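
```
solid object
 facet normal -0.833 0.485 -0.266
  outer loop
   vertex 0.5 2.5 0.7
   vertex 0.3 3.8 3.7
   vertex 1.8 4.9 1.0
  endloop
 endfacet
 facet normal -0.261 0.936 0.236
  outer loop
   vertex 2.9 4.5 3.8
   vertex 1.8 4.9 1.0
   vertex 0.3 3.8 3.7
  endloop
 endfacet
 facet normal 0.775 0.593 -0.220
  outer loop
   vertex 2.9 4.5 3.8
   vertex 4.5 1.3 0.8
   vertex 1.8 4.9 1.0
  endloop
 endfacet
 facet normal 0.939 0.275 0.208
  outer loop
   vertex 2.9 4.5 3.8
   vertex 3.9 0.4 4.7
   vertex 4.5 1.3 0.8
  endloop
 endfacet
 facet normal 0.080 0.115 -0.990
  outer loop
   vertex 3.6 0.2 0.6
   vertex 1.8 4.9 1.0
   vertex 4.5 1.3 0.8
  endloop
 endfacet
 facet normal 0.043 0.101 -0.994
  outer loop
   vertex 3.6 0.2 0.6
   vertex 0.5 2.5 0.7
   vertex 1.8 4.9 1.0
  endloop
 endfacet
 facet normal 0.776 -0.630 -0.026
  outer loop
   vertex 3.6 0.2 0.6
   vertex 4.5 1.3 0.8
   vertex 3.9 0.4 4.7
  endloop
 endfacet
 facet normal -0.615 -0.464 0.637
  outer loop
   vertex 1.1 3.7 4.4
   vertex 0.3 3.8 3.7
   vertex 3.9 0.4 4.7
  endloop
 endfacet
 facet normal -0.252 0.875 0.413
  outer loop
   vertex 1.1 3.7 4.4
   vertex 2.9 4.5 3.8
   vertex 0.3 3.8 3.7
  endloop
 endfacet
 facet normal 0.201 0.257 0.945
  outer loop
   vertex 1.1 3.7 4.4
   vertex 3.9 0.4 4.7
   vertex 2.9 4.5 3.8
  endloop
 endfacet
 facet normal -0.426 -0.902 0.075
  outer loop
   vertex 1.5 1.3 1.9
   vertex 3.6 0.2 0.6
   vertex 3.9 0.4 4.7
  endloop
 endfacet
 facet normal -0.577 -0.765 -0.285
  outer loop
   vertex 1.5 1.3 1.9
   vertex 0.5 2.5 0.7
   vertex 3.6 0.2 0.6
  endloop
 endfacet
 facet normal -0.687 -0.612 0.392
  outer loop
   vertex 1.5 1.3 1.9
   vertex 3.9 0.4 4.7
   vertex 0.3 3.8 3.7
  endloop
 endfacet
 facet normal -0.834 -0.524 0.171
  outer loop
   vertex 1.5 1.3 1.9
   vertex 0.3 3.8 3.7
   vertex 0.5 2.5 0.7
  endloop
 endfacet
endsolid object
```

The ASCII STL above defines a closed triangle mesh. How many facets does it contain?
14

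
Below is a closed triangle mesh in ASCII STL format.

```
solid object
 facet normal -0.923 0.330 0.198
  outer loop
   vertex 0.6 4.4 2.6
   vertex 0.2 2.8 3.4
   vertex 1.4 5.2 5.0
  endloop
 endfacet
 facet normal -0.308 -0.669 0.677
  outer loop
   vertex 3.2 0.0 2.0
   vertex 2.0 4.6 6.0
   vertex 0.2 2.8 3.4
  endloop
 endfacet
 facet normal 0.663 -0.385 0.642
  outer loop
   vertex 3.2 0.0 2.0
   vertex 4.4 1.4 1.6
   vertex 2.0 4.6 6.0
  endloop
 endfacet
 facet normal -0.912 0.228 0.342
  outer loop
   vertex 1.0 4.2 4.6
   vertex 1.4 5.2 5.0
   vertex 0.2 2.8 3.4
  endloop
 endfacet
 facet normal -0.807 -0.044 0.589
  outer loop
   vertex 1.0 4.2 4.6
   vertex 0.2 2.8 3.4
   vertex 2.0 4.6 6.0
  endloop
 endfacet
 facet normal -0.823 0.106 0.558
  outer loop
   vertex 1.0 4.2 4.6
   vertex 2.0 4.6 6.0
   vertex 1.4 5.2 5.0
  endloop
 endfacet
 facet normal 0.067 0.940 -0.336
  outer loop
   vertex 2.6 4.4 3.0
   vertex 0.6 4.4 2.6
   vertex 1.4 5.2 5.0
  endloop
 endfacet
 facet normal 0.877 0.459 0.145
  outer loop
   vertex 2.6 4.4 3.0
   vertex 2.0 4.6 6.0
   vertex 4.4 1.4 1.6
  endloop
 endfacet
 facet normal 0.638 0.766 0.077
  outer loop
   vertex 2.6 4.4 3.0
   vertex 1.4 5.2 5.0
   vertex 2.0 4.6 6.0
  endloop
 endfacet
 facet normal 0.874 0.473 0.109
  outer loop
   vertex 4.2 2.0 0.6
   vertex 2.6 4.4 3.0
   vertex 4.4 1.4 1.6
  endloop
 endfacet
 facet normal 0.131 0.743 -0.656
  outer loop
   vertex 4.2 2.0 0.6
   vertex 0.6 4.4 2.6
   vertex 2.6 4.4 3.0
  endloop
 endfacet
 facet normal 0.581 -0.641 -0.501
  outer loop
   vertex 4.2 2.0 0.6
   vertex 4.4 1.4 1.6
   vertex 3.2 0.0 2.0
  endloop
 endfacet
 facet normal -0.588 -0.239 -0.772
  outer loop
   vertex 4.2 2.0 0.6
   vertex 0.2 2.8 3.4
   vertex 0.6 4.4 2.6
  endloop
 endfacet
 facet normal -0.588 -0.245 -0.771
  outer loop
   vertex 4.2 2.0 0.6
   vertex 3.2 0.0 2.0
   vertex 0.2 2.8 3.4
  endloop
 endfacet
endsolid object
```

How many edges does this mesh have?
21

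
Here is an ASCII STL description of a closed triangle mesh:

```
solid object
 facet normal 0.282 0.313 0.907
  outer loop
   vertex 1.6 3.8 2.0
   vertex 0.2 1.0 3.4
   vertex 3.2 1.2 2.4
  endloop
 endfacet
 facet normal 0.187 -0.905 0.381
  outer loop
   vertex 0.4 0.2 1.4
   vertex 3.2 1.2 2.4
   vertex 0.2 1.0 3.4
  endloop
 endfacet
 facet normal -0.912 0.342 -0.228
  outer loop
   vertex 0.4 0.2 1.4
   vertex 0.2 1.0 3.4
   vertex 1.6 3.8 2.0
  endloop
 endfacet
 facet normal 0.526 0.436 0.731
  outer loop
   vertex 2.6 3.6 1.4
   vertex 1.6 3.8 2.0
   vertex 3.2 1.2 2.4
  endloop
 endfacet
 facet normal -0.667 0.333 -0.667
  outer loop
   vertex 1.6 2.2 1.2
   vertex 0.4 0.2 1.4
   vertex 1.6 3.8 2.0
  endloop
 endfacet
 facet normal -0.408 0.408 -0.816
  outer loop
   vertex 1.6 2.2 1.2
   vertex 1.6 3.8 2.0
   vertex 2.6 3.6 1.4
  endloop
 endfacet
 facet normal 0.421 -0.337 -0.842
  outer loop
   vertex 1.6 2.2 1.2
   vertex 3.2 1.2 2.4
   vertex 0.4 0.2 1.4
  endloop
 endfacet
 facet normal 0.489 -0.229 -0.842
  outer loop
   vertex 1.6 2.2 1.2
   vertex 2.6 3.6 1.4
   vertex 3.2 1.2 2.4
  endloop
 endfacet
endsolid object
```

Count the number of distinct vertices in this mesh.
6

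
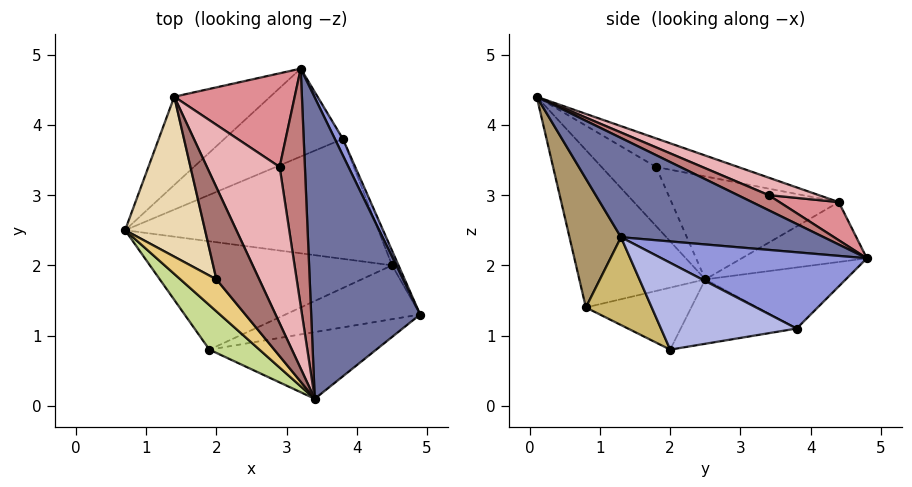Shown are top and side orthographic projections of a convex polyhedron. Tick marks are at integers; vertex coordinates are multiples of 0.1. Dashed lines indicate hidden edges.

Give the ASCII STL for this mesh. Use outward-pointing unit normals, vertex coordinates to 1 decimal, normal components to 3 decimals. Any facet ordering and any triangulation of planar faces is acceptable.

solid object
 facet normal 0.627 0.364 0.689
  outer loop
   vertex 3.4 0.1 4.4
   vertex 4.9 1.3 2.4
   vertex 3.2 4.8 2.1
  endloop
 endfacet
 facet normal -0.437 0.566 -0.699
  outer loop
   vertex 1.4 4.4 2.9
   vertex 3.2 4.8 2.1
   vertex 0.7 2.5 1.8
  endloop
 endfacet
 facet normal 0.892 0.441 0.094
  outer loop
   vertex 3.8 3.8 1.1
   vertex 3.2 4.8 2.1
   vertex 4.9 1.3 2.4
  endloop
 endfacet
 facet normal 0.926 0.372 -0.069
  outer loop
   vertex 3.8 3.8 1.1
   vertex 4.9 1.3 2.4
   vertex 4.5 2.0 0.8
  endloop
 endfacet
 facet normal -0.390 0.523 -0.757
  outer loop
   vertex 3.8 3.8 1.1
   vertex 0.7 2.5 1.8
   vertex 3.2 4.8 2.1
  endloop
 endfacet
 facet normal -0.246 0.066 -0.967
  outer loop
   vertex 3.8 3.8 1.1
   vertex 4.5 2.0 0.8
   vertex 0.7 2.5 1.8
  endloop
 endfacet
 facet normal -0.765 -0.597 0.243
  outer loop
   vertex 1.9 0.8 1.4
   vertex 3.4 0.1 4.4
   vertex 0.7 2.5 1.8
  endloop
 endfacet
 facet normal -0.248 0.053 -0.967
  outer loop
   vertex 1.9 0.8 1.4
   vertex 0.7 2.5 1.8
   vertex 4.5 2.0 0.8
  endloop
 endfacet
 facet normal 0.264 -0.902 -0.343
  outer loop
   vertex 1.9 0.8 1.4
   vertex 4.9 1.3 2.4
   vertex 3.4 0.1 4.4
  endloop
 endfacet
 facet normal 0.289 -0.848 -0.443
  outer loop
   vertex 1.9 0.8 1.4
   vertex 4.5 2.0 0.8
   vertex 4.9 1.3 2.4
  endloop
 endfacet
 facet normal -0.794 -0.369 0.483
  outer loop
   vertex 2.0 1.8 3.4
   vertex 0.7 2.5 1.8
   vertex 3.4 0.1 4.4
  endloop
 endfacet
 facet normal -0.788 -0.064 0.612
  outer loop
   vertex 2.0 1.8 3.4
   vertex 1.4 4.4 2.9
   vertex 0.7 2.5 1.8
  endloop
 endfacet
 facet normal -0.555 0.032 0.831
  outer loop
   vertex 2.0 1.8 3.4
   vertex 3.4 0.1 4.4
   vertex 1.4 4.4 2.9
  endloop
 endfacet
 facet normal 0.469 0.404 0.785
  outer loop
   vertex 2.9 3.4 3.0
   vertex 3.4 0.1 4.4
   vertex 3.2 4.8 2.1
  endloop
 endfacet
 facet normal 0.265 0.481 0.836
  outer loop
   vertex 2.9 3.4 3.0
   vertex 3.2 4.8 2.1
   vertex 1.4 4.4 2.9
  endloop
 endfacet
 facet normal 0.213 0.409 0.887
  outer loop
   vertex 2.9 3.4 3.0
   vertex 1.4 4.4 2.9
   vertex 3.4 0.1 4.4
  endloop
 endfacet
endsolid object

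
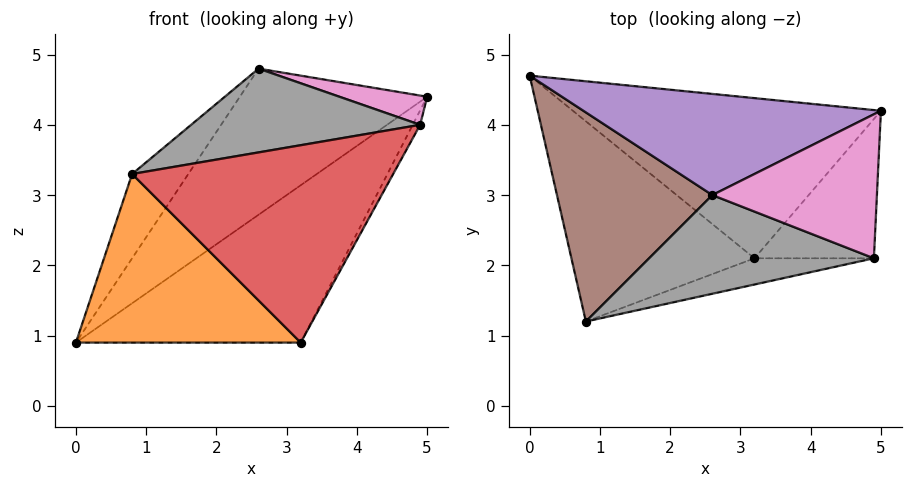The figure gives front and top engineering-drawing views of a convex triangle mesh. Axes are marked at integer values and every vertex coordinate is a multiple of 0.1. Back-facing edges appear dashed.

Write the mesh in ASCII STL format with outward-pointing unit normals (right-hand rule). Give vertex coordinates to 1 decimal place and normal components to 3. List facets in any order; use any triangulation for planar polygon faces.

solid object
 facet normal 0.495 0.609 -0.620
  outer loop
   vertex 3.2 2.1 0.9
   vertex 0.0 4.7 0.9
   vertex 5.0 4.2 4.4
  endloop
 endfacet
 facet normal -0.464 -0.571 -0.678
  outer loop
   vertex 3.2 2.1 0.9
   vertex 0.8 1.2 3.3
   vertex 0.0 4.7 0.9
  endloop
 endfacet
 facet normal 0.876 0.050 -0.480
  outer loop
   vertex 4.9 2.1 4.0
   vertex 3.2 2.1 0.9
   vertex 5.0 4.2 4.4
  endloop
 endfacet
 facet normal 0.233 -0.964 -0.128
  outer loop
   vertex 4.9 2.1 4.0
   vertex 0.8 1.2 3.3
   vertex 3.2 2.1 0.9
  endloop
 endfacet
 facet normal -0.302 0.784 0.543
  outer loop
   vertex 2.6 3.0 4.8
   vertex 5.0 4.2 4.4
   vertex 0.0 4.7 0.9
  endloop
 endfacet
 facet normal -0.754 0.246 0.610
  outer loop
   vertex 2.6 3.0 4.8
   vertex 0.0 4.7 0.9
   vertex 0.8 1.2 3.3
  endloop
 endfacet
 facet normal 0.254 -0.193 0.948
  outer loop
   vertex 2.6 3.0 4.8
   vertex 4.9 2.1 4.0
   vertex 5.0 4.2 4.4
  endloop
 endfacet
 facet normal 0.012 -0.647 0.762
  outer loop
   vertex 2.6 3.0 4.8
   vertex 0.8 1.2 3.3
   vertex 4.9 2.1 4.0
  endloop
 endfacet
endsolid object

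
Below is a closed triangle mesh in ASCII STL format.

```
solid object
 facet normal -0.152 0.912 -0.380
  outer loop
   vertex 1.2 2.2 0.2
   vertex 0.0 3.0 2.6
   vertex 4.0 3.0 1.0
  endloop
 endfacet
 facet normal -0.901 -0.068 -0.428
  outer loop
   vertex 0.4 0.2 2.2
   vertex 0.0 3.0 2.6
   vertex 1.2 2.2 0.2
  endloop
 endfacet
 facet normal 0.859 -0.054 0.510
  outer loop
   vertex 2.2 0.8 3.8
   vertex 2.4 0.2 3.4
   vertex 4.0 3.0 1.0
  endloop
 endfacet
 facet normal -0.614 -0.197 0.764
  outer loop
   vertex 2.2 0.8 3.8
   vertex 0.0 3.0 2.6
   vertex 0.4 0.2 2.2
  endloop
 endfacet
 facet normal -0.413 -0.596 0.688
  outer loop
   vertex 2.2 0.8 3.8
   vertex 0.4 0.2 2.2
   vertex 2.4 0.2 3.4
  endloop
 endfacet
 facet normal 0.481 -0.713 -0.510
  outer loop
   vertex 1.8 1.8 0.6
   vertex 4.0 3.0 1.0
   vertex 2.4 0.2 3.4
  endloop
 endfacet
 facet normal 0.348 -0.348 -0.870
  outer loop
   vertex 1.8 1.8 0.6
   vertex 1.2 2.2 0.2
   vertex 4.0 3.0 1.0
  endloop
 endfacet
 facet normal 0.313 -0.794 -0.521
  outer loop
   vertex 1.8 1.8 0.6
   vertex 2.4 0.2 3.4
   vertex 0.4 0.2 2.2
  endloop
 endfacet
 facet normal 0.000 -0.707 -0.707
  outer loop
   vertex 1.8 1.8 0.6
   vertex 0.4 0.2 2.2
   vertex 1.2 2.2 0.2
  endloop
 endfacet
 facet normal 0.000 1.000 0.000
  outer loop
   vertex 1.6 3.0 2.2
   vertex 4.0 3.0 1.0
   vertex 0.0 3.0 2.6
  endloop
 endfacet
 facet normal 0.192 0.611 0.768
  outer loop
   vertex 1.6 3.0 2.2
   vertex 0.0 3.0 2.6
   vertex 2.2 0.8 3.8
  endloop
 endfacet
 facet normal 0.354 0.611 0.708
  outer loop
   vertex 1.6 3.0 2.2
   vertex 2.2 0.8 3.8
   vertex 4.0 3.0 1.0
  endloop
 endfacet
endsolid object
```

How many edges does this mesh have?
18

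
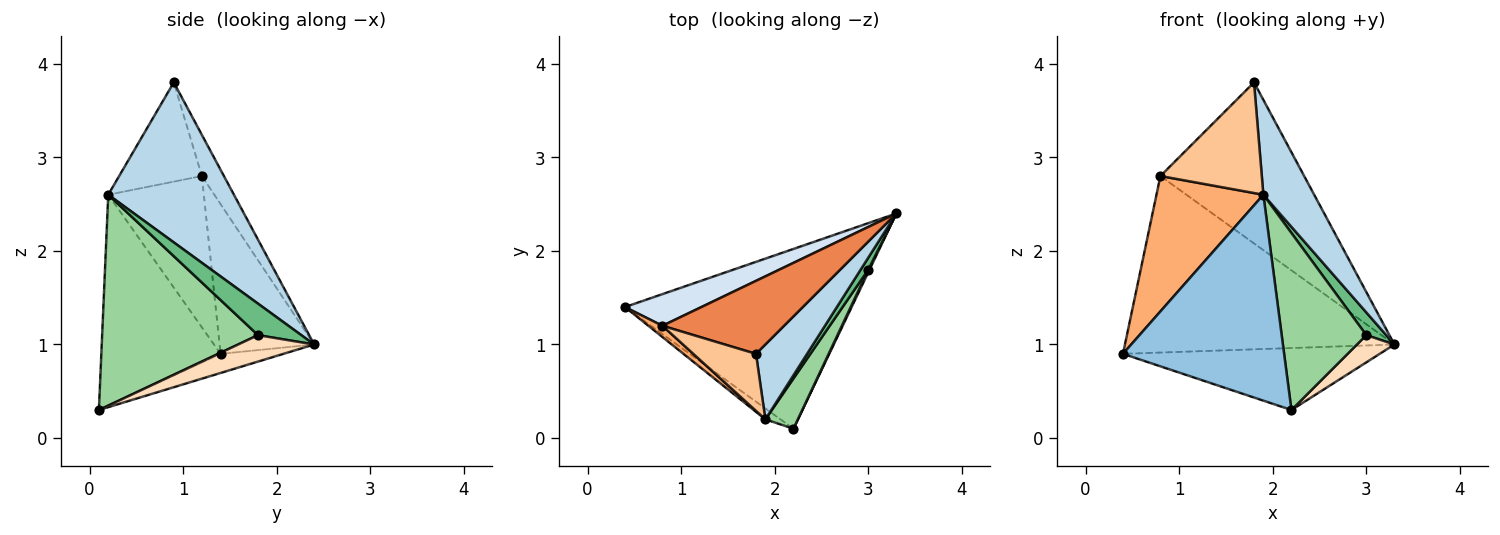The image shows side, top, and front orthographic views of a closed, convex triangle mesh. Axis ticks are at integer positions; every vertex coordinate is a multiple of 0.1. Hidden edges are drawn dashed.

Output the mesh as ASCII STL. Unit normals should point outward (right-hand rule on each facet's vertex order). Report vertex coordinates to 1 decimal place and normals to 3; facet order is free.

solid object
 facet normal -0.080 0.325 -0.942
  outer loop
   vertex 2.2 0.1 0.3
   vertex 0.4 1.4 0.9
   vertex 3.3 2.4 1.0
  endloop
 endfacet
 facet normal -0.594 -0.803 -0.043
  outer loop
   vertex 1.9 0.2 2.6
   vertex 0.4 1.4 0.9
   vertex 2.2 0.1 0.3
  endloop
 endfacet
 facet normal 0.889 -0.359 0.284
  outer loop
   vertex 1.9 0.2 2.6
   vertex 3.3 2.4 1.0
   vertex 1.8 0.9 3.8
  endloop
 endfacet
 facet normal -0.327 0.930 0.167
  outer loop
   vertex 0.8 1.2 2.8
   vertex 3.3 2.4 1.0
   vertex 0.4 1.4 0.9
  endloop
 endfacet
 facet normal -0.138 0.902 0.409
  outer loop
   vertex 0.8 1.2 2.8
   vertex 1.8 0.9 3.8
   vertex 3.3 2.4 1.0
  endloop
 endfacet
 facet normal -0.665 -0.744 0.062
  outer loop
   vertex 0.8 1.2 2.8
   vertex 0.4 1.4 0.9
   vertex 1.9 0.2 2.6
  endloop
 endfacet
 facet normal -0.587 -0.720 0.371
  outer loop
   vertex 0.8 1.2 2.8
   vertex 1.9 0.2 2.6
   vertex 1.8 0.9 3.8
  endloop
 endfacet
 facet normal 0.896 -0.441 0.041
  outer loop
   vertex 3.0 1.8 1.1
   vertex 2.2 0.1 0.3
   vertex 3.3 2.4 1.0
  endloop
 endfacet
 facet normal 0.887 -0.408 0.216
  outer loop
   vertex 3.0 1.8 1.1
   vertex 3.3 2.4 1.0
   vertex 1.9 0.2 2.6
  endloop
 endfacet
 facet normal 0.871 -0.473 0.134
  outer loop
   vertex 3.0 1.8 1.1
   vertex 1.9 0.2 2.6
   vertex 2.2 0.1 0.3
  endloop
 endfacet
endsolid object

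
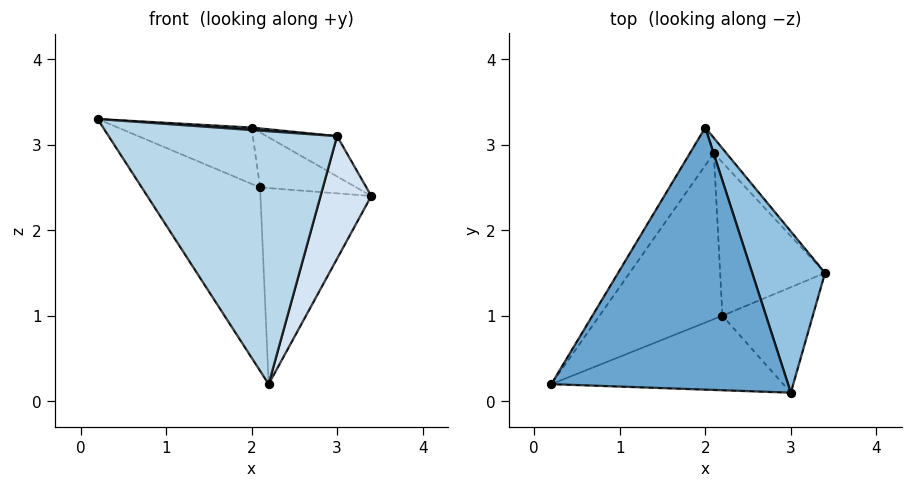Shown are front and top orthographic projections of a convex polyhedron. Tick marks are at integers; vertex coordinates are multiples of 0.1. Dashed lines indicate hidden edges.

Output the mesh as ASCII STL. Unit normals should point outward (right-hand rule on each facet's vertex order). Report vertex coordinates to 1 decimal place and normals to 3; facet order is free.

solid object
 facet normal 0.071 -0.009 0.997
  outer loop
   vertex 3.0 0.1 3.1
   vertex 2.0 3.2 3.2
   vertex 0.2 0.2 3.3
  endloop
 endfacet
 facet normal 0.647 0.185 0.740
  outer loop
   vertex 3.0 0.1 3.1
   vertex 3.4 1.5 2.4
   vertex 2.0 3.2 3.2
  endloop
 endfacet
 facet normal -0.054 -0.958 -0.282
  outer loop
   vertex 3.0 0.1 3.1
   vertex 0.2 0.2 3.3
   vertex 2.2 1.0 0.2
  endloop
 endfacet
 facet normal 0.834 -0.418 -0.360
  outer loop
   vertex 3.0 0.1 3.1
   vertex 2.2 1.0 0.2
   vertex 3.4 1.5 2.4
  endloop
 endfacet
 facet normal -0.817 0.479 -0.322
  outer loop
   vertex 2.1 2.9 2.5
   vertex 0.2 0.2 3.3
   vertex 2.0 3.2 3.2
  endloop
 endfacet
 facet normal -0.801 0.444 -0.402
  outer loop
   vertex 2.1 2.9 2.5
   vertex 2.2 1.0 0.2
   vertex 0.2 0.2 3.3
  endloop
 endfacet
 facet normal 0.713 0.676 -0.188
  outer loop
   vertex 2.1 2.9 2.5
   vertex 2.0 3.2 3.2
   vertex 3.4 1.5 2.4
  endloop
 endfacet
 facet normal 0.625 0.615 -0.481
  outer loop
   vertex 2.1 2.9 2.5
   vertex 3.4 1.5 2.4
   vertex 2.2 1.0 0.2
  endloop
 endfacet
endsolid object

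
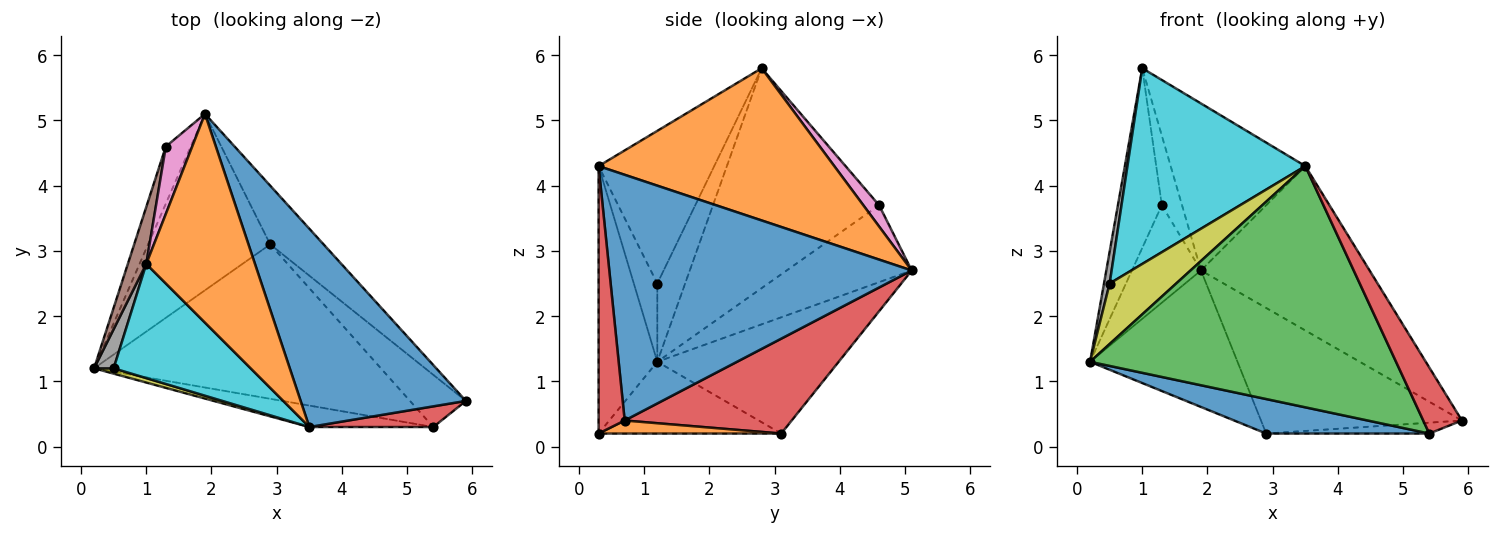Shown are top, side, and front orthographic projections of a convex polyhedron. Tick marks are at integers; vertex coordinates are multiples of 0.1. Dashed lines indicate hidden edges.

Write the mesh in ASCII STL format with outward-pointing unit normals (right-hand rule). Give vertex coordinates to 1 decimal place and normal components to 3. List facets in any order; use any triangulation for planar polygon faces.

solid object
 facet normal 0.753 0.420 0.507
  outer loop
   vertex 3.5 0.3 4.3
   vertex 5.9 0.7 0.4
   vertex 1.9 5.1 2.7
  endloop
 endfacet
 facet normal 0.738 0.422 0.527
  outer loop
   vertex 3.5 0.3 4.3
   vertex 1.9 5.1 2.7
   vertex 1.0 2.8 5.8
  endloop
 endfacet
 facet normal -0.601 0.489 -0.632
  outer loop
   vertex 2.9 3.1 0.2
   vertex 0.2 1.2 1.3
   vertex 1.9 5.1 2.7
  endloop
 endfacet
 facet normal 0.602 0.724 -0.338
  outer loop
   vertex 2.9 3.1 0.2
   vertex 1.9 5.1 2.7
   vertex 5.9 0.7 0.4
  endloop
 endfacet
 facet normal -0.842 0.465 -0.273
  outer loop
   vertex 1.3 4.6 3.7
   vertex 1.9 5.1 2.7
   vertex 0.2 1.2 1.3
  endloop
 endfacet
 facet normal -0.964 0.255 0.081
  outer loop
   vertex 1.3 4.6 3.7
   vertex 0.2 1.2 1.3
   vertex 1.0 2.8 5.8
  endloop
 endfacet
 facet normal 0.489 0.626 0.607
  outer loop
   vertex 1.3 4.6 3.7
   vertex 1.0 2.8 5.8
   vertex 1.9 5.1 2.7
  endloop
 endfacet
 facet normal -0.952 -0.193 0.238
  outer loop
   vertex 0.5 1.2 2.5
   vertex 1.0 2.8 5.8
   vertex 0.2 1.2 1.3
  endloop
 endfacet
 facet normal -0.332 -0.940 0.083
  outer loop
   vertex 0.5 1.2 2.5
   vertex 0.2 1.2 1.3
   vertex 3.5 0.3 4.3
  endloop
 endfacet
 facet normal -0.490 -0.753 0.439
  outer loop
   vertex 0.5 1.2 2.5
   vertex 3.5 0.3 4.3
   vertex 1.0 2.8 5.8
  endloop
 endfacet
 facet normal -0.237 -0.212 -0.948
  outer loop
   vertex 5.4 0.3 0.2
   vertex 0.2 1.2 1.3
   vertex 2.9 3.1 0.2
  endloop
 endfacet
 facet normal 0.223 0.199 -0.954
  outer loop
   vertex 5.4 0.3 0.2
   vertex 2.9 3.1 0.2
   vertex 5.9 0.7 0.4
  endloop
 endfacet
 facet normal -0.188 -0.978 -0.087
  outer loop
   vertex 5.4 0.3 0.2
   vertex 3.5 0.3 4.3
   vertex 0.2 1.2 1.3
  endloop
 endfacet
 facet normal 0.542 -0.802 0.251
  outer loop
   vertex 5.4 0.3 0.2
   vertex 5.9 0.7 0.4
   vertex 3.5 0.3 4.3
  endloop
 endfacet
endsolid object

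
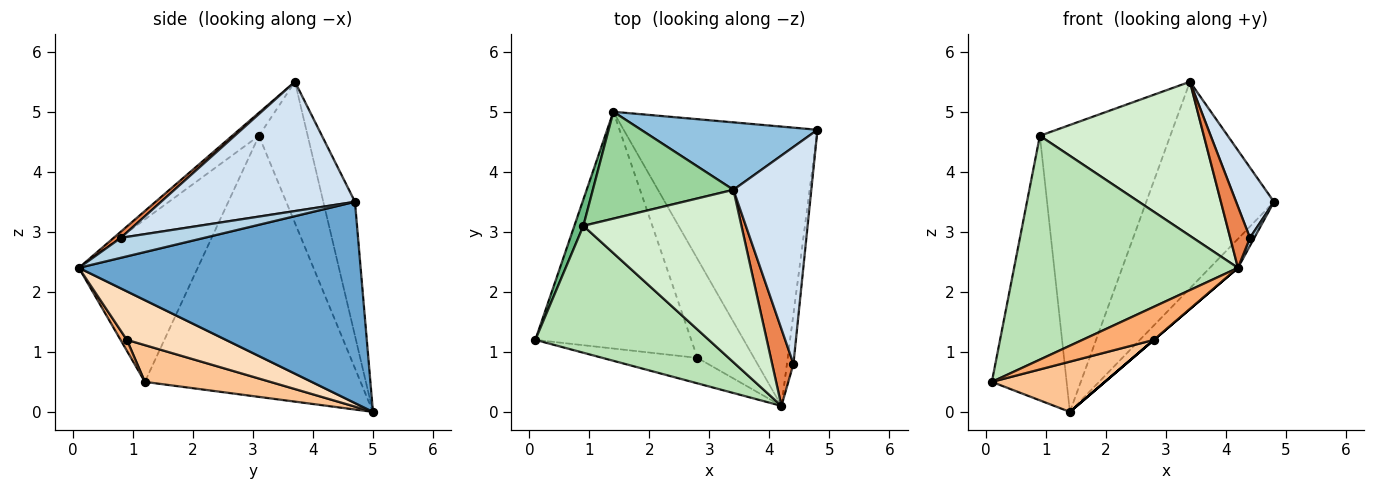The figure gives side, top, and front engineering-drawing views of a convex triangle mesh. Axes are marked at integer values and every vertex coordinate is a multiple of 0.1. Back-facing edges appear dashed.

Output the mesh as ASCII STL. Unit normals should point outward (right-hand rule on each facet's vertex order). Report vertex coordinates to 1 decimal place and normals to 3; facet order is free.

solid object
 facet normal 0.718 0.072 -0.692
  outer loop
   vertex 1.4 5.0 0.0
   vertex 4.8 4.7 3.5
   vertex 4.2 0.1 2.4
  endloop
 endfacet
 facet normal -0.229 0.925 0.302
  outer loop
   vertex 1.4 5.0 0.0
   vertex 3.4 3.7 5.5
   vertex 4.8 4.7 3.5
  endloop
 endfacet
 facet normal 0.949 -0.050 -0.310
  outer loop
   vertex 4.4 0.8 2.9
   vertex 4.2 0.1 2.4
   vertex 4.8 4.7 3.5
  endloop
 endfacet
 facet normal 0.845 -0.165 0.509
  outer loop
   vertex 4.4 0.8 2.9
   vertex 4.8 4.7 3.5
   vertex 3.4 3.7 5.5
  endloop
 endfacet
 facet normal 0.220 -0.608 0.763
  outer loop
   vertex 4.4 0.8 2.9
   vertex 3.4 3.7 5.5
   vertex 4.2 0.1 2.4
  endloop
 endfacet
 facet normal 0.070 -0.790 -0.609
  outer loop
   vertex 2.8 0.9 1.2
   vertex 4.2 0.1 2.4
   vertex 0.1 1.2 0.5
  endloop
 endfacet
 facet normal 0.225 -0.202 -0.953
  outer loop
   vertex 2.8 0.9 1.2
   vertex 0.1 1.2 0.5
   vertex 1.4 5.0 0.0
  endloop
 endfacet
 facet normal 0.651 0.000 -0.759
  outer loop
   vertex 2.8 0.9 1.2
   vertex 1.4 5.0 0.0
   vertex 4.2 0.1 2.4
  endloop
 endfacet
 facet normal -0.944 0.327 0.033
  outer loop
   vertex 0.9 3.1 4.6
   vertex 1.4 5.0 0.0
   vertex 0.1 1.2 0.5
  endloop
 endfacet
 facet normal -0.331 0.884 0.329
  outer loop
   vertex 0.9 3.1 4.6
   vertex 3.4 3.7 5.5
   vertex 1.4 5.0 0.0
  endloop
 endfacet
 facet normal -0.419 -0.790 0.448
  outer loop
   vertex 0.9 3.1 4.6
   vertex 0.1 1.2 0.5
   vertex 4.2 0.1 2.4
  endloop
 endfacet
 facet normal -0.108 -0.662 0.741
  outer loop
   vertex 0.9 3.1 4.6
   vertex 4.2 0.1 2.4
   vertex 3.4 3.7 5.5
  endloop
 endfacet
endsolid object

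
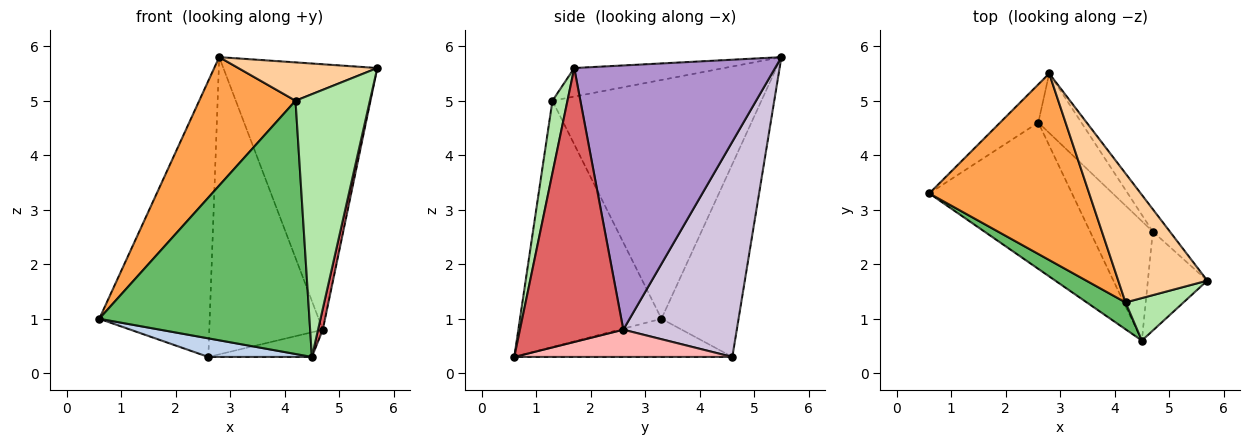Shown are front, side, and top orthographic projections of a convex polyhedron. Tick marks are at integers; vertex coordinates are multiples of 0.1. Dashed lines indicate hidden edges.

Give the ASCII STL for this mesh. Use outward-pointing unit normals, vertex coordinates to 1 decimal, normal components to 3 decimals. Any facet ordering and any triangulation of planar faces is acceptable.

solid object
 facet normal -0.569 0.815 -0.113
  outer loop
   vertex 2.6 4.6 0.3
   vertex 0.6 3.3 1.0
   vertex 2.8 5.5 5.8
  endloop
 endfacet
 facet normal -0.256 -0.122 -0.959
  outer loop
   vertex 4.5 0.6 0.3
   vertex 0.6 3.3 1.0
   vertex 2.6 4.6 0.3
  endloop
 endfacet
 facet normal -0.776 -0.358 0.520
  outer loop
   vertex 4.2 1.3 5.0
   vertex 2.8 5.5 5.8
   vertex 0.6 3.3 1.0
  endloop
 endfacet
 facet normal -0.294 -0.272 0.916
  outer loop
   vertex 4.2 1.3 5.0
   vertex 5.7 1.7 5.6
   vertex 2.8 5.5 5.8
  endloop
 endfacet
 facet normal -0.556 -0.826 0.088
  outer loop
   vertex 4.2 1.3 5.0
   vertex 0.6 3.3 1.0
   vertex 4.5 0.6 0.3
  endloop
 endfacet
 facet normal 0.195 -0.968 0.157
  outer loop
   vertex 4.2 1.3 5.0
   vertex 4.5 0.6 0.3
   vertex 5.7 1.7 5.6
  endloop
 endfacet
 facet normal 0.976 -0.045 -0.212
  outer loop
   vertex 4.7 2.6 0.8
   vertex 5.7 1.7 5.6
   vertex 4.5 0.6 0.3
  endloop
 endfacet
 facet normal 0.392 0.186 -0.901
  outer loop
   vertex 4.7 2.6 0.8
   vertex 4.5 0.6 0.3
   vertex 2.6 4.6 0.3
  endloop
 endfacet
 facet normal 0.793 0.608 -0.051
  outer loop
   vertex 4.7 2.6 0.8
   vertex 2.8 5.5 5.8
   vertex 5.7 1.7 5.6
  endloop
 endfacet
 facet normal 0.700 0.700 -0.140
  outer loop
   vertex 4.7 2.6 0.8
   vertex 2.6 4.6 0.3
   vertex 2.8 5.5 5.8
  endloop
 endfacet
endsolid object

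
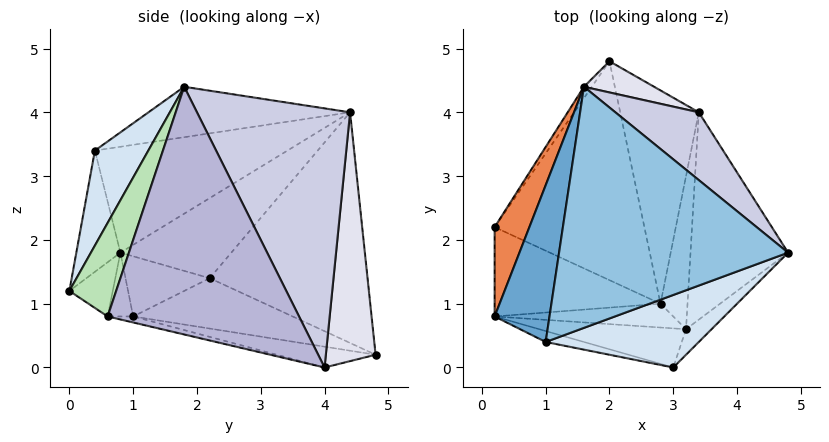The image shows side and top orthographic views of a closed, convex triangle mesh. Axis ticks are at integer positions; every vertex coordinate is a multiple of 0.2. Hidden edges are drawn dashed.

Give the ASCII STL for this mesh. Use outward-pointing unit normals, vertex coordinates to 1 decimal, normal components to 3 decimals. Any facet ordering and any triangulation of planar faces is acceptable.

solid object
 facet normal -0.886 0.064 0.459
  outer loop
   vertex 1.0 0.4 3.4
   vertex 1.6 4.4 4.0
   vertex 0.2 0.8 1.8
  endloop
 endfacet
 facet normal -0.214 -0.114 0.970
  outer loop
   vertex 1.0 0.4 3.4
   vertex 4.8 1.8 4.4
   vertex 1.6 4.4 4.0
  endloop
 endfacet
 facet normal -0.292 -0.952 -0.092
  outer loop
   vertex 1.0 0.4 3.4
   vertex 0.2 0.8 1.8
   vertex 3.0 0.0 1.2
  endloop
 endfacet
 facet normal 0.232 -0.898 0.374
  outer loop
   vertex 1.0 0.4 3.4
   vertex 3.0 0.0 1.2
   vertex 4.8 1.8 4.4
  endloop
 endfacet
 facet normal -0.912 0.113 0.395
  outer loop
   vertex 0.2 2.2 1.4
   vertex 0.2 0.8 1.8
   vertex 1.6 4.4 4.0
  endloop
 endfacet
 facet normal -0.828 0.560 -0.028
  outer loop
   vertex 0.2 2.2 1.4
   vertex 1.6 4.4 4.0
   vertex 2.0 4.8 0.2
  endloop
 endfacet
 facet normal -0.329 -0.259 -0.908
  outer loop
   vertex 0.2 2.2 1.4
   vertex 2.8 1.0 0.8
   vertex 0.2 0.8 1.8
  endloop
 endfacet
 facet normal -0.312 -0.212 -0.926
  outer loop
   vertex 0.2 2.2 1.4
   vertex 2.0 4.8 0.2
   vertex 2.8 1.0 0.8
  endloop
 endfacet
 facet normal -0.309 -0.454 -0.836
  outer loop
   vertex 3.2 0.6 0.8
   vertex 3.0 0.0 1.2
   vertex 0.2 0.8 1.8
  endloop
 endfacet
 facet normal -0.319 -0.319 -0.893
  outer loop
   vertex 3.2 0.6 0.8
   vertex 0.2 0.8 1.8
   vertex 2.8 1.0 0.8
  endloop
 endfacet
 facet normal 0.864 -0.445 -0.236
  outer loop
   vertex 3.2 0.6 0.8
   vertex 4.8 1.8 4.4
   vertex 3.0 0.0 1.2
  endloop
 endfacet
 facet normal -0.251 -0.202 -0.947
  outer loop
   vertex 3.4 4.0 0.0
   vertex 2.8 1.0 0.8
   vertex 2.0 4.8 0.2
  endloop
 endfacet
 facet normal -0.212 -0.212 -0.954
  outer loop
   vertex 3.4 4.0 0.0
   vertex 3.2 0.6 0.8
   vertex 2.8 1.0 0.8
  endloop
 endfacet
 facet normal 0.921 -0.140 -0.363
  outer loop
   vertex 3.4 4.0 0.0
   vertex 4.8 1.8 4.4
   vertex 3.2 0.6 0.8
  endloop
 endfacet
 facet normal 0.604 0.773 0.194
  outer loop
   vertex 3.4 4.0 0.0
   vertex 1.6 4.4 4.0
   vertex 4.8 1.8 4.4
  endloop
 endfacet
 facet normal 0.506 0.850 0.143
  outer loop
   vertex 3.4 4.0 0.0
   vertex 2.0 4.8 0.2
   vertex 1.6 4.4 4.0
  endloop
 endfacet
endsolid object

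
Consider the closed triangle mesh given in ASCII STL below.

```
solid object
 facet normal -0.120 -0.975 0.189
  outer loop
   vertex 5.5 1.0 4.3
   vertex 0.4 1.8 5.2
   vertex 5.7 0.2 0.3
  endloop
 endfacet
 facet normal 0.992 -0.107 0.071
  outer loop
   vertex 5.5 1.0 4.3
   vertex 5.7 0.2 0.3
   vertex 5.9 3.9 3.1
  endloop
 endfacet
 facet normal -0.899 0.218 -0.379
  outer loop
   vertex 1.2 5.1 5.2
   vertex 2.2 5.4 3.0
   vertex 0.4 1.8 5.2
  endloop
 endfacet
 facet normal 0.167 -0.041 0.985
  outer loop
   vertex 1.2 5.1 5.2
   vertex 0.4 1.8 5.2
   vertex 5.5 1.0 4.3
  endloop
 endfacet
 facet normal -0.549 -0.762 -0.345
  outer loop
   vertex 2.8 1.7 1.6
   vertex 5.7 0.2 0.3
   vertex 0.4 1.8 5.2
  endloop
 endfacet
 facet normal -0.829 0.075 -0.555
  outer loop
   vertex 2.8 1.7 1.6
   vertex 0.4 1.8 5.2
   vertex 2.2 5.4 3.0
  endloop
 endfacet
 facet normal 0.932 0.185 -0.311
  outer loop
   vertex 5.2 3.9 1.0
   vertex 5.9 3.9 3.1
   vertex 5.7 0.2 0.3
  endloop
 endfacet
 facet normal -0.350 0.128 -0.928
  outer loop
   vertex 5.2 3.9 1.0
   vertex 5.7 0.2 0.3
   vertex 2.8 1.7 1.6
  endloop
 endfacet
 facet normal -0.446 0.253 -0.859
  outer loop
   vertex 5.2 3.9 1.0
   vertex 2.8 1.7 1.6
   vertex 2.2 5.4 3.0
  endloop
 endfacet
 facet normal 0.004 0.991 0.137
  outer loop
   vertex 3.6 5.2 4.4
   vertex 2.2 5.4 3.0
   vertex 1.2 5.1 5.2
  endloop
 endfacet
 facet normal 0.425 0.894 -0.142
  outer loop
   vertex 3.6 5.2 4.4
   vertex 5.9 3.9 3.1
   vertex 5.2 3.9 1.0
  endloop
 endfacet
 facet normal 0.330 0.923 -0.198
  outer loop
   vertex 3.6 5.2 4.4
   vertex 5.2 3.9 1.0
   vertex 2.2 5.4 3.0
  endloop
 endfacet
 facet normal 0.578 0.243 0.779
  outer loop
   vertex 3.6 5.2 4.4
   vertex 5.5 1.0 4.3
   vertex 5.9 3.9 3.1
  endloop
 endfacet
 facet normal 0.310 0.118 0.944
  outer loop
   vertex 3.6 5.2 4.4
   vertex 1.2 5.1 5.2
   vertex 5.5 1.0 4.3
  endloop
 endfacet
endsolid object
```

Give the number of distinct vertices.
9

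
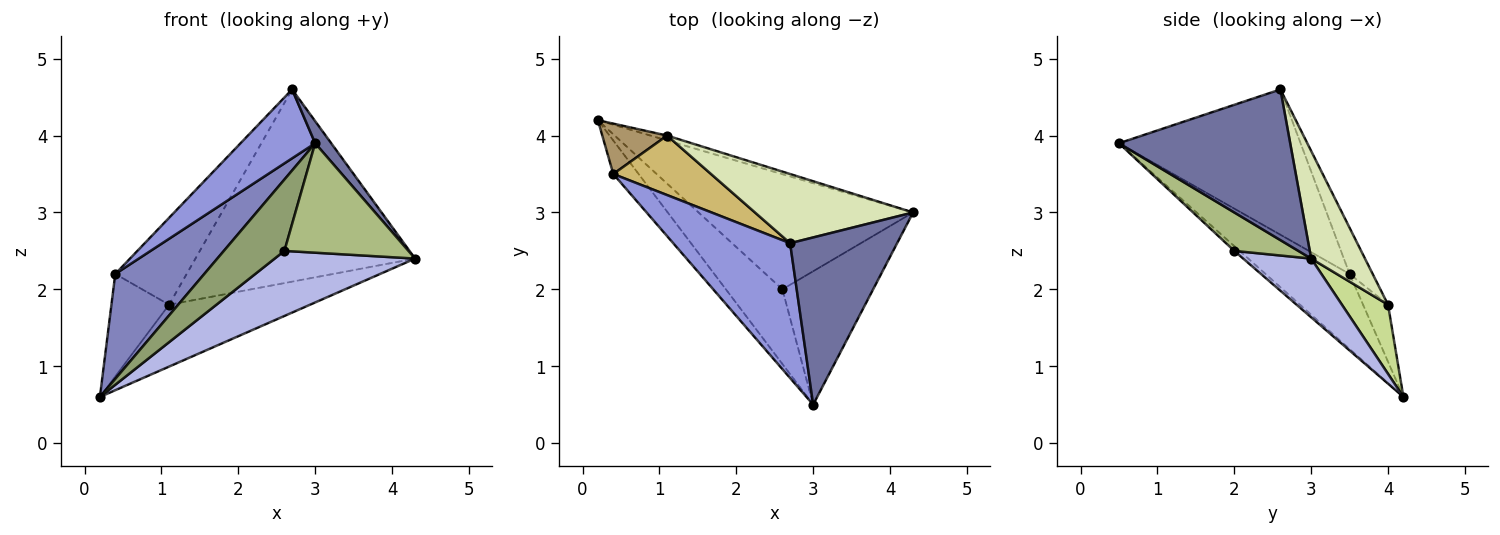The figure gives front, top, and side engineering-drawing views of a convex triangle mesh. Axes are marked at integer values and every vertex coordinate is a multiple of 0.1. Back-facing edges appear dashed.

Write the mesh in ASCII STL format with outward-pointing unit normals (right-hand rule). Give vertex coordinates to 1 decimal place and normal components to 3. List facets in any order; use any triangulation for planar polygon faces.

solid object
 facet normal 0.813 -0.076 0.577
  outer loop
   vertex 2.7 2.6 4.6
   vertex 3.0 0.5 3.9
   vertex 4.3 3.0 2.4
  endloop
 endfacet
 facet normal -0.669 -0.708 -0.226
  outer loop
   vertex 0.4 3.5 2.2
   vertex 0.2 4.2 0.6
   vertex 3.0 0.5 3.9
  endloop
 endfacet
 facet normal -0.742 -0.305 0.597
  outer loop
   vertex 0.4 3.5 2.2
   vertex 3.0 0.5 3.9
   vertex 2.7 2.6 4.6
  endloop
 endfacet
 facet normal 0.232 -0.479 -0.847
  outer loop
   vertex 2.6 2.0 2.5
   vertex 0.2 4.2 0.6
   vertex 4.3 3.0 2.4
  endloop
 endfacet
 facet normal -0.061 -0.690 -0.722
  outer loop
   vertex 2.6 2.0 2.5
   vertex 3.0 0.5 3.9
   vertex 0.2 4.2 0.6
  endloop
 endfacet
 facet normal 0.311 -0.603 -0.735
  outer loop
   vertex 2.6 2.0 2.5
   vertex 4.3 3.0 2.4
   vertex 3.0 0.5 3.9
  endloop
 endfacet
 facet normal 0.310 0.948 -0.075
  outer loop
   vertex 1.1 4.0 1.8
   vertex 4.3 3.0 2.4
   vertex 0.2 4.2 0.6
  endloop
 endfacet
 facet normal 0.225 0.917 0.330
  outer loop
   vertex 1.1 4.0 1.8
   vertex 2.7 2.6 4.6
   vertex 4.3 3.0 2.4
  endloop
 endfacet
 facet normal -0.362 0.836 0.411
  outer loop
   vertex 1.1 4.0 1.8
   vertex 0.2 4.2 0.6
   vertex 0.4 3.5 2.2
  endloop
 endfacet
 facet normal -0.258 0.797 0.546
  outer loop
   vertex 1.1 4.0 1.8
   vertex 0.4 3.5 2.2
   vertex 2.7 2.6 4.6
  endloop
 endfacet
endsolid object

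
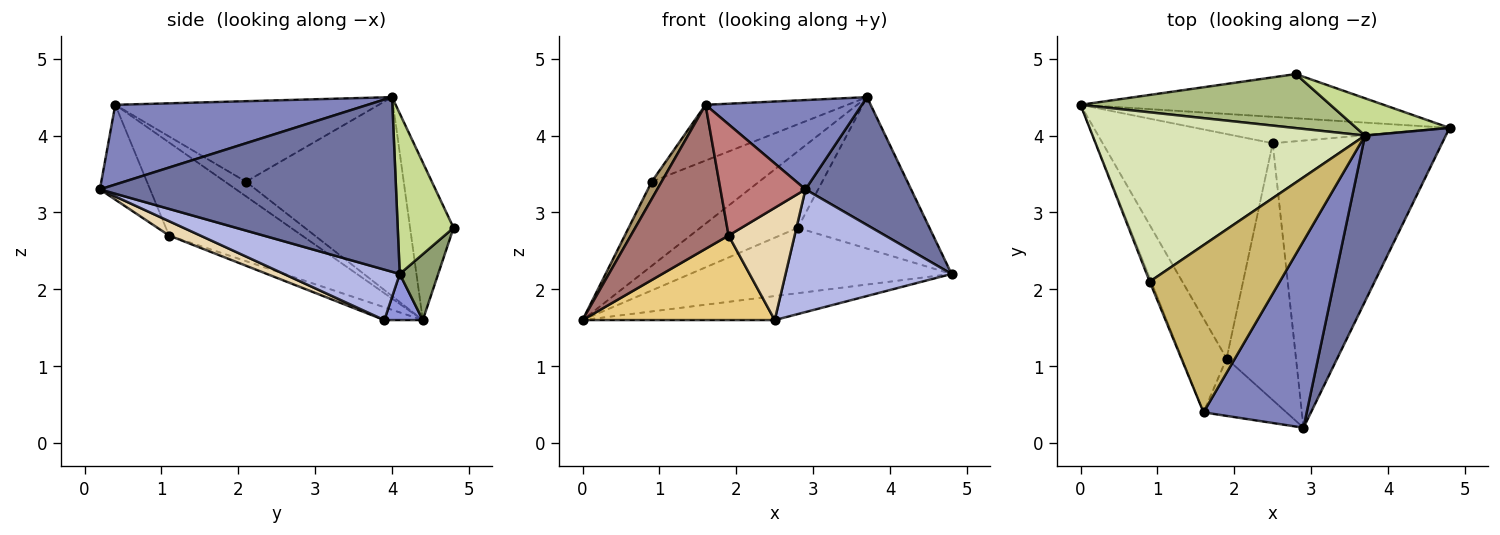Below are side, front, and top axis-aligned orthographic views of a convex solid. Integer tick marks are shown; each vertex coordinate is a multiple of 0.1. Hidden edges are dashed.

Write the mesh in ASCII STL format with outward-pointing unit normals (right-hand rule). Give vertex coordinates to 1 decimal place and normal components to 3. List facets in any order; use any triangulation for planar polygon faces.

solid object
 facet normal 0.863 -0.308 0.400
  outer loop
   vertex 3.7 4.0 4.5
   vertex 2.9 0.2 3.3
   vertex 4.8 4.1 2.2
  endloop
 endfacet
 facet normal 0.572 -0.354 0.740
  outer loop
   vertex 1.6 0.4 4.4
   vertex 2.9 0.2 3.3
   vertex 3.7 4.0 4.5
  endloop
 endfacet
 facet normal 0.133 0.667 -0.733
  outer loop
   vertex 2.5 3.9 1.6
   vertex 0.0 4.4 1.6
   vertex 4.8 4.1 2.2
  endloop
 endfacet
 facet normal 0.264 -0.379 -0.887
  outer loop
   vertex 2.5 3.9 1.6
   vertex 4.8 4.1 2.2
   vertex 2.9 0.2 3.3
  endloop
 endfacet
 facet normal 0.121 0.822 -0.556
  outer loop
   vertex 2.8 4.8 2.8
   vertex 4.8 4.1 2.2
   vertex 0.0 4.4 1.6
  endloop
 endfacet
 facet normal -0.342 0.767 0.542
  outer loop
   vertex 2.8 4.8 2.8
   vertex 0.0 4.4 1.6
   vertex 3.7 4.0 4.5
  endloop
 endfacet
 facet normal 0.381 0.898 0.221
  outer loop
   vertex 2.8 4.8 2.8
   vertex 3.7 4.0 4.5
   vertex 4.8 4.1 2.2
  endloop
 endfacet
 facet normal -0.547 0.372 0.750
  outer loop
   vertex 0.9 2.1 3.4
   vertex 3.7 4.0 4.5
   vertex 0.0 4.4 1.6
  endloop
 endfacet
 facet normal -0.900 -0.426 -0.095
  outer loop
   vertex 0.9 2.1 3.4
   vertex 0.0 4.4 1.6
   vertex 1.6 0.4 4.4
  endloop
 endfacet
 facet normal -0.506 0.273 0.818
  outer loop
   vertex 0.9 2.1 3.4
   vertex 1.6 0.4 4.4
   vertex 3.7 4.0 4.5
  endloop
 endfacet
 facet normal -0.070 -0.352 -0.933
  outer loop
   vertex 1.9 1.1 2.7
   vertex 0.0 4.4 1.6
   vertex 2.5 3.9 1.6
  endloop
 endfacet
 facet normal 0.186 -0.394 -0.900
  outer loop
   vertex 1.9 1.1 2.7
   vertex 2.5 3.9 1.6
   vertex 2.9 0.2 3.3
  endloop
 endfacet
 facet normal -0.751 -0.553 -0.360
  outer loop
   vertex 1.9 1.1 2.7
   vertex 1.6 0.4 4.4
   vertex 0.0 4.4 1.6
  endloop
 endfacet
 facet normal -0.465 -0.787 -0.406
  outer loop
   vertex 1.9 1.1 2.7
   vertex 2.9 0.2 3.3
   vertex 1.6 0.4 4.4
  endloop
 endfacet
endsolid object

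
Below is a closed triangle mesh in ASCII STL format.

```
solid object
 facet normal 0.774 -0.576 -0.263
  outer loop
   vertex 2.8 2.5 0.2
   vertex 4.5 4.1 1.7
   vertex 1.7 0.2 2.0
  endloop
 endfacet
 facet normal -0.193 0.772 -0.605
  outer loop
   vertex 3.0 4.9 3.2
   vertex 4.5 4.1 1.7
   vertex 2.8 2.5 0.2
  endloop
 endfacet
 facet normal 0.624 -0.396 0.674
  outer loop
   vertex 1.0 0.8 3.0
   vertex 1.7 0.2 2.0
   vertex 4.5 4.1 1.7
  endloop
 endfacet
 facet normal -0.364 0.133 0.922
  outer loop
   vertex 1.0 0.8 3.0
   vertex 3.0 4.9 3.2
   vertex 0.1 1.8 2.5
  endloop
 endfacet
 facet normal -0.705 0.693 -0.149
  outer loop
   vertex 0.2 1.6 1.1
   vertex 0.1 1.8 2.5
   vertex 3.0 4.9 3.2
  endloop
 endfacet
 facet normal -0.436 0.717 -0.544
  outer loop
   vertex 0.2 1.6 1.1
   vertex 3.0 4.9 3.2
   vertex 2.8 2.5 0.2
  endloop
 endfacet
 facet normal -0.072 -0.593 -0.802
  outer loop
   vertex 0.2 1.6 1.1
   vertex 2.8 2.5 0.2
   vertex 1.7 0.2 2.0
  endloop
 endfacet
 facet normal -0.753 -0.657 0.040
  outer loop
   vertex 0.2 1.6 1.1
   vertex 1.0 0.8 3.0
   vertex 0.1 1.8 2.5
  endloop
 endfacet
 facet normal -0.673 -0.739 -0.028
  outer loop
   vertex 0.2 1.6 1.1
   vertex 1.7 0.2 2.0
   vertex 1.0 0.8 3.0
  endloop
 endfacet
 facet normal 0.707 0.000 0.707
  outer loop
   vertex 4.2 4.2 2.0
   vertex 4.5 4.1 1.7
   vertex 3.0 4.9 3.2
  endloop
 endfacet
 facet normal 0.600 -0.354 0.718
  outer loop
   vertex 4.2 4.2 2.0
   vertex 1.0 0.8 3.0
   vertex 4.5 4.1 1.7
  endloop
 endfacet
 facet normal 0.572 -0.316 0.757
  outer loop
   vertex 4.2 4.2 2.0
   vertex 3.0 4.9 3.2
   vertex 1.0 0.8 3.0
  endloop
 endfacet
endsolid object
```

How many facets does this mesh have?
12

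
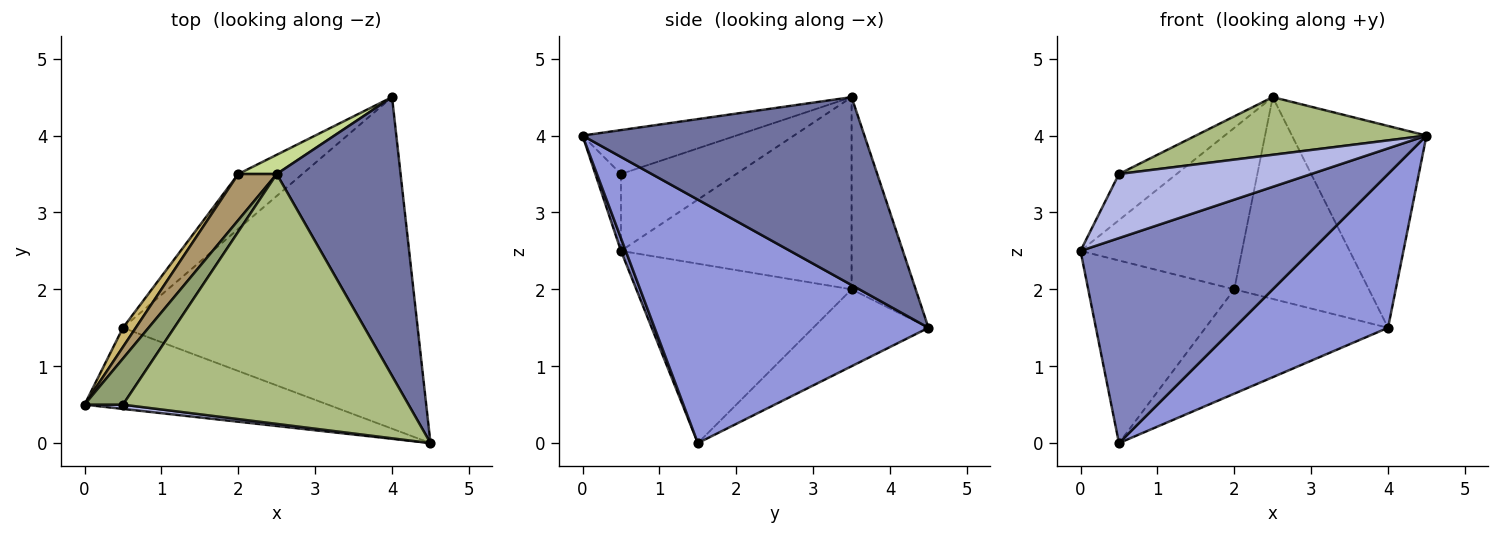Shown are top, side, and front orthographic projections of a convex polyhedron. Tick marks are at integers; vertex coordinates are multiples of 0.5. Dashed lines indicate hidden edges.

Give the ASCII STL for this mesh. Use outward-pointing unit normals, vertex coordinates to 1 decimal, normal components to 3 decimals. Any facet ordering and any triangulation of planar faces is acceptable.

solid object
 facet normal 0.776 0.370 0.511
  outer loop
   vertex 2.5 3.5 4.5
   vertex 4.5 0.0 4.0
   vertex 4.0 4.5 1.5
  endloop
 endfacet
 facet normal 0.019 -0.930 -0.368
  outer loop
   vertex 0.5 1.5 0.0
   vertex 4.5 0.0 4.0
   vertex 0.0 0.5 2.5
  endloop
 endfacet
 facet normal 0.600 -0.337 -0.726
  outer loop
   vertex 0.5 1.5 0.0
   vertex 4.0 4.5 1.5
   vertex 4.5 0.0 4.0
  endloop
 endfacet
 facet normal -0.132 -0.989 0.066
  outer loop
   vertex 0.5 0.5 3.5
   vertex 0.0 0.5 2.5
   vertex 4.5 0.0 4.0
  endloop
 endfacet
 facet normal -0.816 0.408 0.408
  outer loop
   vertex 0.5 0.5 3.5
   vertex 2.5 3.5 4.5
   vertex 0.0 0.5 2.5
  endloop
 endfacet
 facet normal -0.148 -0.222 0.964
  outer loop
   vertex 0.5 0.5 3.5
   vertex 4.5 0.0 4.0
   vertex 2.5 3.5 4.5
  endloop
 endfacet
 facet normal -0.428 0.900 0.086
  outer loop
   vertex 2.0 3.5 2.0
   vertex 2.5 3.5 4.5
   vertex 4.0 4.5 1.5
  endloop
 endfacet
 facet normal -0.488 0.772 -0.407
  outer loop
   vertex 2.0 3.5 2.0
   vertex 4.0 4.5 1.5
   vertex 0.5 1.5 0.0
  endloop
 endfacet
 facet normal -0.808 0.566 0.162
  outer loop
   vertex 2.0 3.5 2.0
   vertex 0.0 0.5 2.5
   vertex 2.5 3.5 4.5
  endloop
 endfacet
 facet normal -0.826 0.561 0.059
  outer loop
   vertex 2.0 3.5 2.0
   vertex 0.5 1.5 0.0
   vertex 0.0 0.5 2.5
  endloop
 endfacet
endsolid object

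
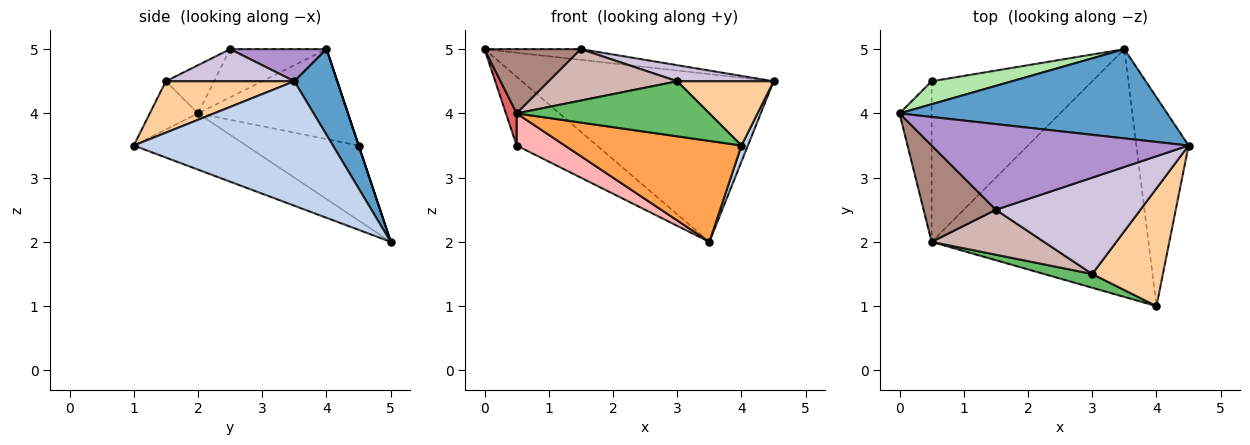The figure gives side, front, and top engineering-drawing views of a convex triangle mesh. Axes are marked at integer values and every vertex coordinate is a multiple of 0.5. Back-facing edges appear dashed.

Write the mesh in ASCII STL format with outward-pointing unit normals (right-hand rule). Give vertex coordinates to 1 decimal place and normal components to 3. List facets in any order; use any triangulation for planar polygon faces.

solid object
 facet normal 0.149 0.873 0.464
  outer loop
   vertex 3.5 5.0 2.0
   vertex 0.0 4.0 5.0
   vertex 4.5 3.5 4.5
  endloop
 endfacet
 facet normal 0.922 -0.030 -0.387
  outer loop
   vertex 3.5 5.0 2.0
   vertex 4.5 3.5 4.5
   vertex 4.0 1.0 3.5
  endloop
 endfacet
 facet normal -0.233 -0.367 -0.901
  outer loop
   vertex 0.5 2.0 4.0
   vertex 3.5 5.0 2.0
   vertex 4.0 1.0 3.5
  endloop
 endfacet
 facet normal 0.538 -0.404 0.740
  outer loop
   vertex 3.0 1.5 4.5
   vertex 4.0 1.0 3.5
   vertex 4.5 3.5 4.5
  endloop
 endfacet
 facet normal -0.236 -0.943 0.236
  outer loop
   vertex 3.0 1.5 4.5
   vertex 0.5 2.0 4.0
   vertex 4.0 1.0 3.5
  endloop
 endfacet
 facet normal 0.000 0.949 0.316
  outer loop
   vertex 0.5 4.5 3.5
   vertex 0.0 4.0 5.0
   vertex 3.5 5.0 2.0
  endloop
 endfacet
 facet normal -0.940 -0.067 -0.336
  outer loop
   vertex 0.5 4.5 3.5
   vertex 0.5 2.0 4.0
   vertex 0.0 4.0 5.0
  endloop
 endfacet
 facet normal -0.416 -0.178 -0.892
  outer loop
   vertex 0.5 4.5 3.5
   vertex 3.5 5.0 2.0
   vertex 0.5 2.0 4.0
  endloop
 endfacet
 facet normal 0.123 0.123 0.985
  outer loop
   vertex 1.5 2.5 5.0
   vertex 4.5 3.5 4.5
   vertex 0.0 4.0 5.0
  endloop
 endfacet
 facet normal 0.214 -0.161 0.964
  outer loop
   vertex 1.5 2.5 5.0
   vertex 3.0 1.5 4.5
   vertex 4.5 3.5 4.5
  endloop
 endfacet
 facet normal -0.485 -0.485 0.728
  outer loop
   vertex 1.5 2.5 5.0
   vertex 0.0 4.0 5.0
   vertex 0.5 2.0 4.0
  endloop
 endfacet
 facet normal -0.272 -0.724 0.634
  outer loop
   vertex 1.5 2.5 5.0
   vertex 0.5 2.0 4.0
   vertex 3.0 1.5 4.5
  endloop
 endfacet
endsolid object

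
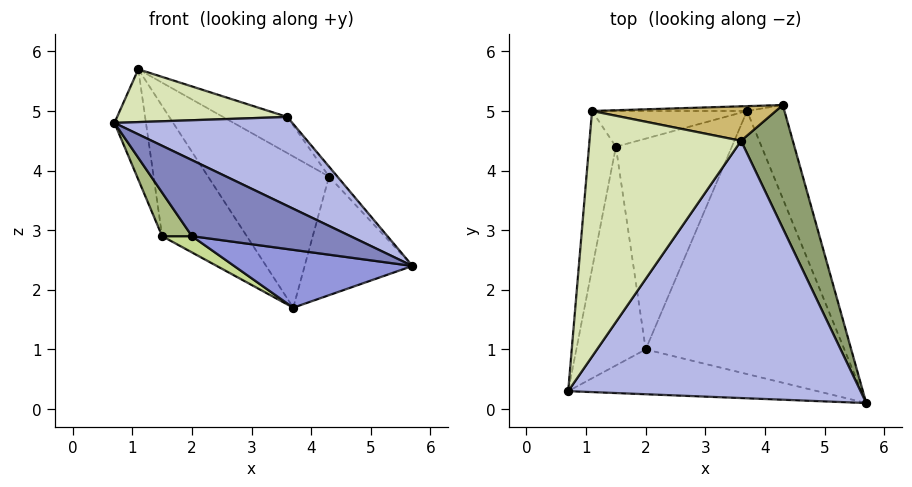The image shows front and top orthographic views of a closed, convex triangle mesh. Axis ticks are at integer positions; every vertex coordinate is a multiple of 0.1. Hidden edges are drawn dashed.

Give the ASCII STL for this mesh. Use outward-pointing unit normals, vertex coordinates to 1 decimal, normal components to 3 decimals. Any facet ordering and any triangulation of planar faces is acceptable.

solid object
 facet normal 0.906 0.332 -0.262
  outer loop
   vertex 3.7 5.0 1.7
   vertex 4.3 5.1 3.9
   vertex 5.7 0.1 2.4
  endloop
 endfacet
 facet normal -0.268 -0.830 -0.489
  outer loop
   vertex 2.0 1.0 2.9
   vertex 5.7 0.1 2.4
   vertex 0.7 0.3 4.8
  endloop
 endfacet
 facet normal -0.181 -0.211 -0.961
  outer loop
   vertex 2.0 1.0 2.9
   vertex 3.7 5.0 1.7
   vertex 5.7 0.1 2.4
  endloop
 endfacet
 facet normal 0.403 -0.299 0.865
  outer loop
   vertex 3.6 4.5 4.9
   vertex 0.7 0.3 4.8
   vertex 5.7 0.1 2.4
  endloop
 endfacet
 facet normal 0.805 0.048 0.592
  outer loop
   vertex 3.6 4.5 4.9
   vertex 5.7 0.1 2.4
   vertex 4.3 5.1 3.9
  endloop
 endfacet
 facet normal -0.799 -0.117 -0.590
  outer loop
   vertex 1.5 4.4 2.9
   vertex 2.0 1.0 2.9
   vertex 0.7 0.3 4.8
  endloop
 endfacet
 facet normal -0.463 -0.068 -0.884
  outer loop
   vertex 1.5 4.4 2.9
   vertex 3.7 5.0 1.7
   vertex 2.0 1.0 2.9
  endloop
 endfacet
 facet normal 0.261 -0.203 0.944
  outer loop
   vertex 1.1 5.0 5.7
   vertex 0.7 0.3 4.8
   vertex 3.6 4.5 4.9
  endloop
 endfacet
 facet normal -0.980 0.115 -0.165
  outer loop
   vertex 1.1 5.0 5.7
   vertex 1.5 4.4 2.9
   vertex 0.7 0.3 4.8
  endloop
 endfacet
 facet normal 0.343 0.680 0.648
  outer loop
   vertex 1.1 5.0 5.7
   vertex 3.6 4.5 4.9
   vertex 4.3 5.1 3.9
  endloop
 endfacet
 facet normal -0.049 0.998 -0.032
  outer loop
   vertex 1.1 5.0 5.7
   vertex 4.3 5.1 3.9
   vertex 3.7 5.0 1.7
  endloop
 endfacet
 facet normal -0.377 0.893 -0.245
  outer loop
   vertex 1.1 5.0 5.7
   vertex 3.7 5.0 1.7
   vertex 1.5 4.4 2.9
  endloop
 endfacet
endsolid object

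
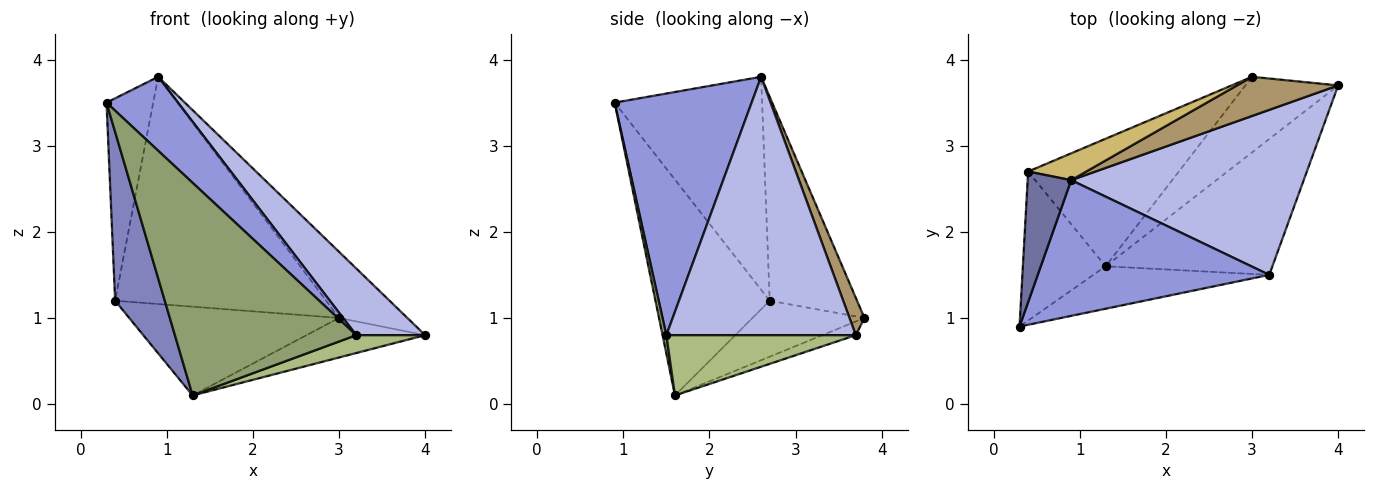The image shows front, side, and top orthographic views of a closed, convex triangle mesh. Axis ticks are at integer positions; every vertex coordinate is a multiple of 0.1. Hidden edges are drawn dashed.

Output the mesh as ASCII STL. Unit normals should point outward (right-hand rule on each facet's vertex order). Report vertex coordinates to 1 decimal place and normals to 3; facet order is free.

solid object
 facet normal -0.936 0.296 0.191
  outer loop
   vertex 0.4 2.7 1.2
   vertex 0.3 0.9 3.5
   vertex 0.9 2.6 3.8
  endloop
 endfacet
 facet normal -0.865 -0.376 -0.332
  outer loop
   vertex 0.4 2.7 1.2
   vertex 1.3 1.6 0.1
   vertex 0.3 0.9 3.5
  endloop
 endfacet
 facet normal 0.676 -0.353 0.647
  outer loop
   vertex 3.2 1.5 0.8
   vertex 0.9 2.6 3.8
   vertex 0.3 0.9 3.5
  endloop
 endfacet
 facet normal 0.718 -0.261 0.646
  outer loop
   vertex 3.2 1.5 0.8
   vertex 4.0 3.7 0.8
   vertex 0.9 2.6 3.8
  endloop
 endfacet
 facet normal 0.021 -0.980 -0.196
  outer loop
   vertex 3.2 1.5 0.8
   vertex 0.3 0.9 3.5
   vertex 1.3 1.6 0.1
  endloop
 endfacet
 facet normal 0.337 -0.123 -0.933
  outer loop
   vertex 3.2 1.5 0.8
   vertex 1.3 1.6 0.1
   vertex 4.0 3.7 0.8
  endloop
 endfacet
 facet normal -0.130 0.460 -0.879
  outer loop
   vertex 3.0 3.8 1.0
   vertex 4.0 3.7 0.8
   vertex 1.3 1.6 0.1
  endloop
 endfacet
 facet normal -0.292 0.546 -0.785
  outer loop
   vertex 3.0 3.8 1.0
   vertex 1.3 1.6 0.1
   vertex 0.4 2.7 1.2
  endloop
 endfacet
 facet normal 0.185 0.846 0.501
  outer loop
   vertex 3.0 3.8 1.0
   vertex 0.9 2.6 3.8
   vertex 4.0 3.7 0.8
  endloop
 endfacet
 facet normal -0.380 0.919 0.108
  outer loop
   vertex 3.0 3.8 1.0
   vertex 0.4 2.7 1.2
   vertex 0.9 2.6 3.8
  endloop
 endfacet
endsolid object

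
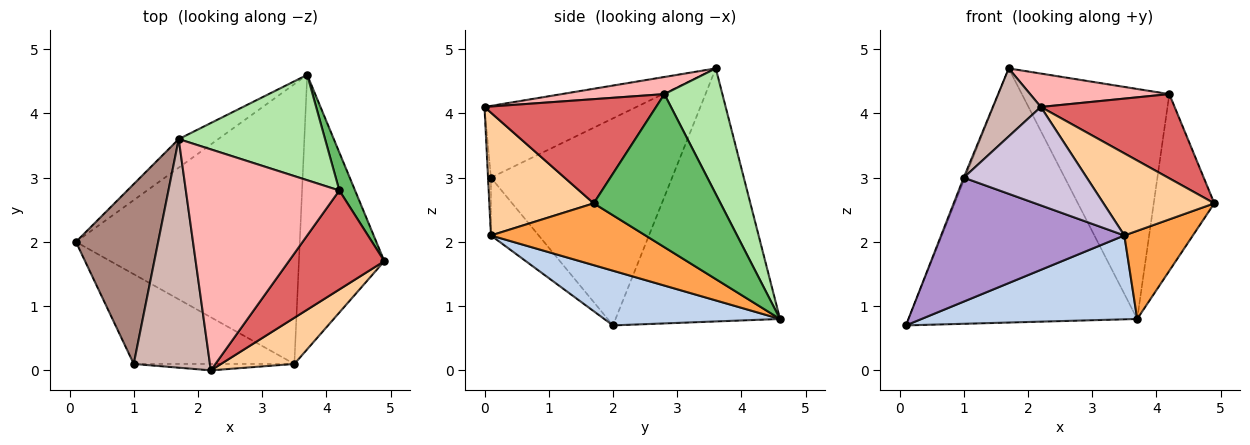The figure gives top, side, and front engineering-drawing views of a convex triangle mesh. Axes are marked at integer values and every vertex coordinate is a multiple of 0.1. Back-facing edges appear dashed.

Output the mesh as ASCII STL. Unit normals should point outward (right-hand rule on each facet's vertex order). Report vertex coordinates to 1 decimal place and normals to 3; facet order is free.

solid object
 facet normal -0.581 0.809 -0.091
  outer loop
   vertex 1.7 3.6 4.7
   vertex 3.7 4.6 0.8
   vertex 0.1 2.0 0.7
  endloop
 endfacet
 facet normal 0.228 -0.280 -0.933
  outer loop
   vertex 3.5 0.1 2.1
   vertex 0.1 2.0 0.7
   vertex 3.7 4.6 0.8
  endloop
 endfacet
 facet normal 0.568 -0.252 -0.784
  outer loop
   vertex 3.5 0.1 2.1
   vertex 3.7 4.6 0.8
   vertex 4.9 1.7 2.6
  endloop
 endfacet
 facet normal 0.635 -0.674 0.379
  outer loop
   vertex 3.5 0.1 2.1
   vertex 4.9 1.7 2.6
   vertex 2.2 0.0 4.1
  endloop
 endfacet
 facet normal 0.899 0.429 0.092
  outer loop
   vertex 4.2 2.8 4.3
   vertex 4.9 1.7 2.6
   vertex 3.7 4.6 0.8
  endloop
 endfacet
 facet normal 0.337 0.856 0.392
  outer loop
   vertex 4.2 2.8 4.3
   vertex 3.7 4.6 0.8
   vertex 1.7 3.6 4.7
  endloop
 endfacet
 facet normal 0.639 -0.498 0.586
  outer loop
   vertex 4.2 2.8 4.3
   vertex 2.2 0.0 4.1
   vertex 4.9 1.7 2.6
  endloop
 endfacet
 facet normal 0.110 -0.149 0.983
  outer loop
   vertex 4.2 2.8 4.3
   vertex 1.7 3.6 4.7
   vertex 2.2 0.0 4.1
  endloop
 endfacet
 facet normal -0.207 -0.792 -0.574
  outer loop
   vertex 1.0 0.1 3.0
   vertex 0.1 2.0 0.7
   vertex 3.5 0.1 2.1
  endloop
 endfacet
 facet normal -0.023 -0.998 -0.065
  outer loop
   vertex 1.0 0.1 3.0
   vertex 3.5 0.1 2.1
   vertex 2.2 0.0 4.1
  endloop
 endfacet
 facet normal -0.929 0.007 0.369
  outer loop
   vertex 1.0 0.1 3.0
   vertex 1.7 3.6 4.7
   vertex 0.1 2.0 0.7
  endloop
 endfacet
 facet normal -0.670 -0.212 0.712
  outer loop
   vertex 1.0 0.1 3.0
   vertex 2.2 0.0 4.1
   vertex 1.7 3.6 4.7
  endloop
 endfacet
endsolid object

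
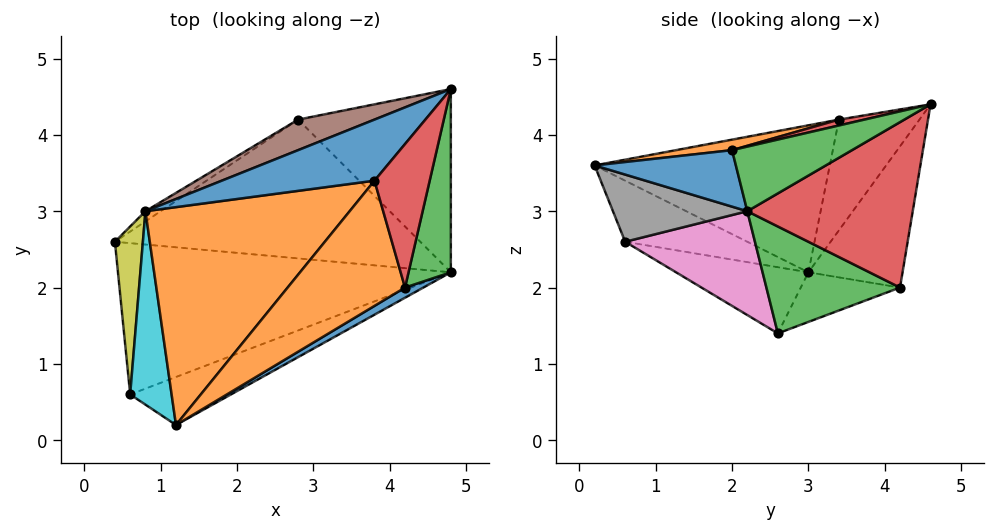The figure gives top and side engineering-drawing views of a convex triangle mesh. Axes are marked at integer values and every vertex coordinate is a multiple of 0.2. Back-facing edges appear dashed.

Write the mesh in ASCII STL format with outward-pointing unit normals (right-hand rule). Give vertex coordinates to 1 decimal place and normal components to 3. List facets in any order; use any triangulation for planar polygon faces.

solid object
 facet normal -0.553 0.334 0.763
  outer loop
   vertex 3.8 3.4 4.2
   vertex 4.8 4.6 4.4
   vertex 0.8 3.0 2.2
  endloop
 endfacet
 facet normal -0.556 0.307 0.773
  outer loop
   vertex 3.8 3.4 4.2
   vertex 0.8 3.0 2.2
   vertex 1.2 0.2 3.6
  endloop
 endfacet
 facet normal 0.327 -0.140 -0.935
  outer loop
   vertex 2.8 4.2 2.0
   vertex 4.8 2.2 3.0
   vertex 0.4 2.6 1.4
  endloop
 endfacet
 facet normal 0.683 0.368 -0.631
  outer loop
   vertex 2.8 4.2 2.0
   vertex 4.8 4.6 4.4
   vertex 4.8 2.2 3.0
  endloop
 endfacet
 facet normal -0.520 0.839 -0.160
  outer loop
   vertex 2.8 4.2 2.0
   vertex 0.4 2.6 1.4
   vertex 0.8 3.0 2.2
  endloop
 endfacet
 facet normal -0.478 0.840 0.258
  outer loop
   vertex 2.8 4.2 2.0
   vertex 0.8 3.0 2.2
   vertex 4.8 4.6 4.4
  endloop
 endfacet
 facet normal 0.262 -0.477 -0.839
  outer loop
   vertex 0.6 0.6 2.6
   vertex 0.4 2.6 1.4
   vertex 4.8 2.2 3.0
  endloop
 endfacet
 facet normal 0.347 -0.780 -0.520
  outer loop
   vertex 0.6 0.6 2.6
   vertex 4.8 2.2 3.0
   vertex 1.2 0.2 3.6
  endloop
 endfacet
 facet normal -0.912 0.140 0.386
  outer loop
   vertex 0.6 0.6 2.6
   vertex 0.8 3.0 2.2
   vertex 0.4 2.6 1.4
  endloop
 endfacet
 facet normal -0.817 0.160 0.554
  outer loop
   vertex 0.6 0.6 2.6
   vertex 1.2 0.2 3.6
   vertex 0.8 3.0 2.2
  endloop
 endfacet
 facet normal 0.500 -0.851 0.162
  outer loop
   vertex 4.2 2.0 3.8
   vertex 1.2 0.2 3.6
   vertex 4.8 2.2 3.0
  endloop
 endfacet
 facet normal 0.086 -0.251 0.964
  outer loop
   vertex 4.2 2.0 3.8
   vertex 3.8 3.4 4.2
   vertex 1.2 0.2 3.6
  endloop
 endfacet
 facet normal 0.797 -0.304 0.522
  outer loop
   vertex 4.2 2.0 3.8
   vertex 4.8 2.2 3.0
   vertex 4.8 4.6 4.4
  endloop
 endfacet
 facet normal 0.103 -0.246 0.964
  outer loop
   vertex 4.2 2.0 3.8
   vertex 4.8 4.6 4.4
   vertex 3.8 3.4 4.2
  endloop
 endfacet
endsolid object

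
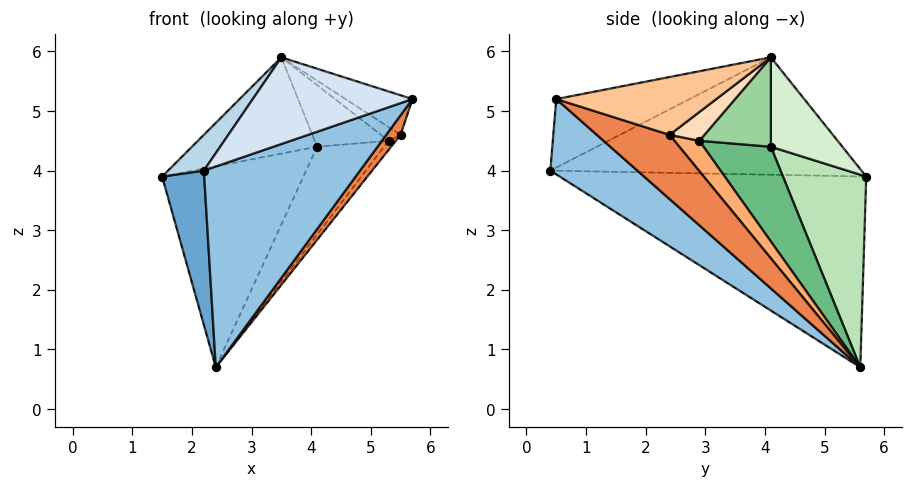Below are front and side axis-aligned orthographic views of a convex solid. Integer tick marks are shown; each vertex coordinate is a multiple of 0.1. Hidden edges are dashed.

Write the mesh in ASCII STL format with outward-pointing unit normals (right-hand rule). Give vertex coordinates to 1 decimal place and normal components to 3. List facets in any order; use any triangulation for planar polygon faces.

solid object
 facet normal -0.955 -0.131 -0.265
  outer loop
   vertex 2.4 5.6 0.7
   vertex 2.2 0.4 4.0
   vertex 1.5 5.7 3.9
  endloop
 endfacet
 facet normal 0.290 -0.521 -0.803
  outer loop
   vertex 2.4 5.6 0.7
   vertex 5.7 0.5 5.2
   vertex 2.2 0.4 4.0
  endloop
 endfacet
 facet normal -0.738 -0.085 0.670
  outer loop
   vertex 3.5 4.1 5.9
   vertex 1.5 5.7 3.9
   vertex 2.2 0.4 4.0
  endloop
 endfacet
 facet normal -0.294 -0.353 0.888
  outer loop
   vertex 3.5 4.1 5.9
   vertex 2.2 0.4 4.0
   vertex 5.7 0.5 5.2
  endloop
 endfacet
 facet normal 0.716 -0.141 -0.684
  outer loop
   vertex 5.5 2.4 4.6
   vertex 5.7 0.5 5.2
   vertex 2.4 5.6 0.7
  endloop
 endfacet
 facet normal 0.847 0.244 -0.473
  outer loop
   vertex 5.5 2.4 4.6
   vertex 2.4 5.6 0.7
   vertex 5.3 2.9 4.5
  endloop
 endfacet
 facet normal 0.681 0.285 0.675
  outer loop
   vertex 5.5 2.4 4.6
   vertex 3.5 4.1 5.9
   vertex 5.7 0.5 5.2
  endloop
 endfacet
 facet normal 0.714 0.400 0.575
  outer loop
   vertex 5.5 2.4 4.6
   vertex 5.3 2.9 4.5
   vertex 3.5 4.1 5.9
  endloop
 endfacet
 facet normal 0.708 0.705 -0.040
  outer loop
   vertex 4.1 4.1 4.4
   vertex 5.3 2.9 4.5
   vertex 2.4 5.6 0.7
  endloop
 endfacet
 facet normal 0.670 0.692 0.268
  outer loop
   vertex 4.1 4.1 4.4
   vertex 3.5 4.1 5.9
   vertex 5.3 2.9 4.5
  endloop
 endfacet
 facet normal 0.504 0.856 0.115
  outer loop
   vertex 4.1 4.1 4.4
   vertex 2.4 5.6 0.7
   vertex 1.5 5.7 3.9
  endloop
 endfacet
 facet normal 0.487 0.852 0.195
  outer loop
   vertex 4.1 4.1 4.4
   vertex 1.5 5.7 3.9
   vertex 3.5 4.1 5.9
  endloop
 endfacet
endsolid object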